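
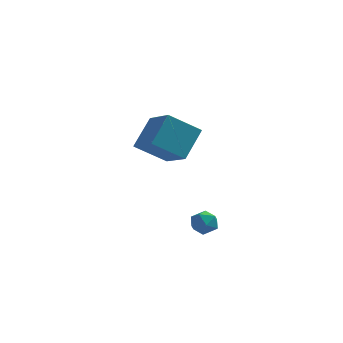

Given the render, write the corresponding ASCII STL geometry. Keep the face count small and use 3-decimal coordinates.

solid 
facet normal -0.508 0.281 0.814
outer loop
vertex 0.158 -3.42 0.756
vertex 0.558 -3.845 1.152
vertex 0.753 -3.177 1.043
endloop
endfacet
facet normal -0.490 0.806 0.333
outer loop
vertex 0.158 -3.42 0.756
vertex 0.753 -3.177 1.043
vertex 0.586 -3.005 0.381
endloop
endfacet
facet normal -0.782 0.561 -0.272
outer loop
vertex 0.158 -3.42 0.756
vertex 0.586 -3.005 0.381
vertex 0.287 -3.568 0.079
endloop
endfacet
facet normal -0.980 -0.115 -0.162
outer loop
vertex 0.158 -3.42 0.756
vertex 0.287 -3.568 0.079
vertex 0.269 -4.086 0.556
endloop
endfacet
facet normal -0.811 -0.288 0.510
outer loop
vertex 0.158 -3.42 0.756
vertex 0.269 -4.086 0.556
vertex 0.558 -3.845 1.152
endloop
endfacet
facet normal 0.195 0.960 0.200
outer loop
vertex 0.586 -3.005 0.381
vertex 0.753 -3.177 1.043
vertex 1.251 -3.174 0.544
endloop
endfacet
facet normal 0.165 0.112 0.980
outer loop
vertex 0.753 -3.177 1.043
vertex 0.558 -3.845 1.152
vertex 1.233 -3.692 1.021
endloop
endfacet
facet normal -0.325 -0.811 0.486
outer loop
vertex 0.558 -3.845 1.152
vertex 0.269 -4.086 0.556
vertex 0.934 -4.255 0.719
endloop
endfacet
facet normal -0.598 -0.532 -0.600
outer loop
vertex 0.269 -4.086 0.556
vertex 0.287 -3.568 0.079
vertex 0.767 -4.083 0.057
endloop
endfacet
facet normal -0.279 0.565 -0.777
outer loop
vertex 0.287 -3.568 0.079
vertex 0.586 -3.005 0.381
vertex 0.962 -3.415 -0.052
endloop
endfacet
facet normal 0.980 0.115 0.162
outer loop
vertex 1.362 -3.84 0.344
vertex 1.251 -3.174 0.544
vertex 1.233 -3.692 1.021
endloop
endfacet
facet normal 0.782 -0.561 0.272
outer loop
vertex 1.362 -3.84 0.344
vertex 1.233 -3.692 1.021
vertex 0.934 -4.255 0.719
endloop
endfacet
facet normal 0.490 -0.806 -0.333
outer loop
vertex 1.362 -3.84 0.344
vertex 0.934 -4.255 0.719
vertex 0.767 -4.083 0.057
endloop
endfacet
facet normal 0.508 -0.281 -0.814
outer loop
vertex 1.362 -3.84 0.344
vertex 0.767 -4.083 0.057
vertex 0.962 -3.415 -0.052
endloop
endfacet
facet normal 0.811 0.288 -0.510
outer loop
vertex 1.362 -3.84 0.344
vertex 0.962 -3.415 -0.052
vertex 1.251 -3.174 0.544
endloop
endfacet
facet normal 0.598 0.532 0.600
outer loop
vertex 1.233 -3.692 1.021
vertex 1.251 -3.174 0.544
vertex 0.753 -3.177 1.043
endloop
endfacet
facet normal 0.279 -0.565 0.777
outer loop
vertex 0.934 -4.255 0.719
vertex 1.233 -3.692 1.021
vertex 0.558 -3.845 1.152
endloop
endfacet
facet normal -0.195 -0.960 -0.200
outer loop
vertex 0.767 -4.083 0.057
vertex 0.934 -4.255 0.719
vertex 0.269 -4.086 0.556
endloop
endfacet
facet normal -0.165 -0.112 -0.980
outer loop
vertex 0.962 -3.415 -0.052
vertex 0.767 -4.083 0.057
vertex 0.287 -3.568 0.079
endloop
endfacet
facet normal 0.325 0.811 -0.486
outer loop
vertex 1.251 -3.174 0.544
vertex 0.962 -3.415 -0.052
vertex 0.586 -3.005 0.381
endloop
endfacet
facet normal -0.794 -0.220 0.567
outer loop
vertex -1.508 1.312 4.721
vertex -2.565 2.772 3.808
vertex -2.092 0.08 3.427
endloop
endfacet
facet normal 0.523 -0.723 0.452
outer loop
vertex -0.615 0.488 2.372
vertex -1.508 1.312 4.721
vertex -2.092 0.08 3.427
endloop
endfacet
facet normal -0.794 -0.220 0.567
outer loop
vertex -2.092 0.08 3.427
vertex -2.565 2.772 3.808
vertex -3.148 1.539 2.514
endloop
endfacet
facet normal -0.311 -0.656 -0.688
outer loop
vertex -3.148 1.539 2.514
vertex -0.615 0.488 2.372
vertex -2.092 0.08 3.427
endloop
endfacet
facet normal 0.311 0.655 0.688
outer loop
vertex -1.508 1.312 4.721
vertex -1.088 3.18 2.753
vertex -2.565 2.772 3.808
endloop
endfacet
facet normal 0.523 -0.722 0.452
outer loop
vertex -0.032 1.721 3.666
vertex -1.508 1.312 4.721
vertex -0.615 0.488 2.372
endloop
endfacet
facet normal 0.310 0.655 0.688
outer loop
vertex -0.032 1.721 3.666
vertex -1.088 3.18 2.753
vertex -1.508 1.312 4.721
endloop
endfacet
facet normal -0.523 0.722 -0.453
outer loop
vertex -2.565 2.772 3.808
vertex -1.088 3.18 2.753
vertex -3.148 1.539 2.514
endloop
endfacet
facet normal -0.311 -0.655 -0.689
outer loop
vertex -1.672 1.948 1.459
vertex -0.615 0.488 2.372
vertex -3.148 1.539 2.514
endloop
endfacet
facet normal -0.523 0.723 -0.452
outer loop
vertex -3.148 1.539 2.514
vertex -1.088 3.18 2.753
vertex -1.672 1.948 1.459
endloop
endfacet
facet normal 0.794 0.220 -0.567
outer loop
vertex -1.672 1.948 1.459
vertex -0.032 1.721 3.666
vertex -0.615 0.488 2.372
endloop
endfacet
facet normal 0.794 0.220 -0.567
outer loop
vertex -1.088 3.18 2.753
vertex -0.032 1.721 3.666
vertex -1.672 1.948 1.459
endloop
endfacet

endsolid


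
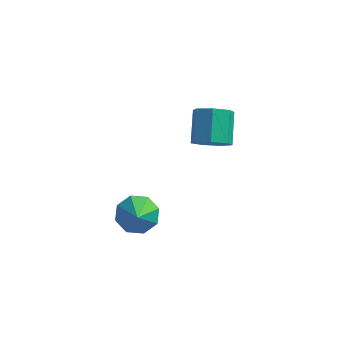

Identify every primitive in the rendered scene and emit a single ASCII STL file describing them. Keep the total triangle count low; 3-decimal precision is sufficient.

solid 
facet normal -0.223 0.683 -0.696
outer loop
vertex -0.385 -2.166 -3.767
vertex -1.319 -2.686 -3.978
vertex -1.017 -1.892 -3.296
endloop
endfacet
facet normal 0.650 0.302 0.697
outer loop
vertex -0.385 -2.166 -3.767
vertex -1.017 -1.892 -3.296
vertex -0.841 -4.154 -2.482
endloop
endfacet
facet normal -0.222 0.683 -0.696
outer loop
vertex -1.017 -1.892 -3.296
vertex -1.319 -2.686 -3.978
vertex -1.826 -2.083 -3.225
endloop
endfacet
facet normal 0.003 0.339 0.941
outer loop
vertex -1.017 -1.892 -3.296
vertex -1.826 -2.083 -3.225
vertex -0.841 -4.154 -2.482
endloop
endfacet
facet normal -0.222 0.683 -0.696
outer loop
vertex -1.826 -2.083 -3.225
vertex -1.319 -2.686 -3.978
vertex -2.338 -2.627 -3.595
endloop
endfacet
facet normal -0.591 0.008 0.806
outer loop
vertex -1.826 -2.083 -3.225
vertex -2.338 -2.627 -3.595
vertex -0.841 -4.154 -2.482
endloop
endfacet
facet normal -0.222 0.682 -0.696
outer loop
vertex -2.338 -2.627 -3.595
vertex -1.319 -2.686 -3.978
vertex -2.254 -3.206 -4.189
endloop
endfacet
facet normal -0.784 -0.496 0.373
outer loop
vertex -2.338 -2.627 -3.595
vertex -2.254 -3.206 -4.189
vertex -0.841 -4.154 -2.482
endloop
endfacet
facet normal -0.222 0.682 -0.697
outer loop
vertex -2.254 -3.206 -4.189
vertex -1.319 -2.686 -3.978
vertex -1.622 -3.481 -4.66
endloop
endfacet
facet normal -0.462 -0.880 -0.106
outer loop
vertex -2.254 -3.206 -4.189
vertex -1.622 -3.481 -4.66
vertex -0.841 -4.154 -2.482
endloop
endfacet
facet normal -0.223 0.682 -0.696
outer loop
vertex -1.622 -3.481 -4.66
vertex -1.319 -2.686 -3.978
vertex -0.813 -3.29 -4.732
endloop
endfacet
facet normal 0.186 -0.918 -0.350
outer loop
vertex -1.622 -3.481 -4.66
vertex -0.813 -3.29 -4.732
vertex -0.841 -4.154 -2.482
endloop
endfacet
facet normal -0.223 0.682 -0.696
outer loop
vertex -0.813 -3.29 -4.732
vertex -1.319 -2.686 -3.978
vertex -0.301 -2.745 -4.362
endloop
endfacet
facet normal 0.780 -0.587 -0.216
outer loop
vertex -0.813 -3.29 -4.732
vertex -0.301 -2.745 -4.362
vertex -0.841 -4.154 -2.482
endloop
endfacet
facet normal -0.223 0.683 -0.696
outer loop
vertex -0.301 -2.745 -4.362
vertex -1.319 -2.686 -3.978
vertex -0.385 -2.166 -3.767
endloop
endfacet
facet normal 0.973 -0.082 0.218
outer loop
vertex -0.301 -2.745 -4.362
vertex -0.385 -2.166 -3.767
vertex -0.841 -4.154 -2.482
endloop
endfacet
facet normal 0.160 -0.771 -0.616
outer loop
vertex 2.075 2.131 -2.264
vertex 1.112 1.784 -2.079
vertex 1.434 2.441 -2.818
endloop
endfacet
facet normal 0.685 0.536 -0.493
outer loop
vertex 2.075 2.131 -2.264
vertex 1.434 2.441 -2.818
vertex 1.77 3.604 -1.087
endloop
endfacet
facet normal 0.685 0.536 -0.493
outer loop
vertex 1.77 3.604 -1.087
vertex 1.434 2.441 -2.818
vertex 1.129 3.914 -1.641
endloop
endfacet
facet normal -0.160 0.771 0.616
outer loop
vertex 1.77 3.604 -1.087
vertex 1.129 3.914 -1.641
vertex 0.808 3.256 -0.901
endloop
endfacet
facet normal 0.159 -0.771 -0.616
outer loop
vertex 1.434 2.441 -2.818
vertex 1.112 1.784 -2.079
vertex 0.55 2.256 -2.815
endloop
endfacet
facet normal -0.129 0.603 -0.788
outer loop
vertex 1.434 2.441 -2.818
vertex 0.55 2.256 -2.815
vertex 1.129 3.914 -1.641
endloop
endfacet
facet normal -0.129 0.603 -0.788
outer loop
vertex 1.129 3.914 -1.641
vertex 0.55 2.256 -2.815
vertex 0.246 3.729 -1.638
endloop
endfacet
facet normal -0.159 0.771 0.616
outer loop
vertex 1.129 3.914 -1.641
vertex 0.246 3.729 -1.638
vertex 0.808 3.256 -0.901
endloop
endfacet
facet normal 0.160 -0.771 -0.617
outer loop
vertex 0.55 2.256 -2.815
vertex 1.112 1.784 -2.079
vertex 0.09 1.715 -2.258
endloop
endfacet
facet normal -0.845 0.216 -0.489
outer loop
vertex 0.55 2.256 -2.815
vertex 0.09 1.715 -2.258
vertex 0.246 3.729 -1.638
endloop
endfacet
facet normal -0.845 0.216 -0.489
outer loop
vertex 0.246 3.729 -1.638
vertex 0.09 1.715 -2.258
vertex -0.214 3.188 -1.081
endloop
endfacet
facet normal -0.160 0.771 0.617
outer loop
vertex 0.246 3.729 -1.638
vertex -0.214 3.188 -1.081
vertex 0.808 3.256 -0.901
endloop
endfacet
facet normal 0.160 -0.771 -0.616
outer loop
vertex 0.09 1.715 -2.258
vertex 1.112 1.784 -2.079
vertex 0.4 1.226 -1.566
endloop
endfacet
facet normal -0.926 -0.334 0.179
outer loop
vertex 0.09 1.715 -2.258
vertex 0.4 1.226 -1.566
vertex -0.214 3.188 -1.081
endloop
endfacet
facet normal -0.926 -0.334 0.177
outer loop
vertex -0.214 3.188 -1.081
vertex 0.4 1.226 -1.566
vertex 0.095 2.699 -0.388
endloop
endfacet
facet normal -0.160 0.772 0.616
outer loop
vertex -0.214 3.188 -1.081
vertex 0.095 2.699 -0.388
vertex 0.808 3.256 -0.901
endloop
endfacet
facet normal 0.160 -0.771 -0.616
outer loop
vertex 0.4 1.226 -1.566
vertex 1.112 1.784 -2.079
vertex 1.246 1.157 -1.26
endloop
endfacet
facet normal -0.309 -0.632 0.711
outer loop
vertex 0.4 1.226 -1.566
vertex 1.246 1.157 -1.26
vertex 0.095 2.699 -0.388
endloop
endfacet
facet normal -0.309 -0.632 0.711
outer loop
vertex 0.095 2.699 -0.388
vertex 1.246 1.157 -1.26
vertex 0.941 2.63 -0.082
endloop
endfacet
facet normal -0.160 0.772 0.616
outer loop
vertex 0.095 2.699 -0.388
vertex 0.941 2.63 -0.082
vertex 0.808 3.256 -0.901
endloop
endfacet
facet normal 0.160 -0.771 -0.616
outer loop
vertex 1.246 1.157 -1.26
vertex 1.112 1.784 -2.079
vertex 1.991 1.559 -1.57
endloop
endfacet
facet normal 0.540 -0.455 0.708
outer loop
vertex 1.246 1.157 -1.26
vertex 1.991 1.559 -1.57
vertex 0.941 2.63 -0.082
endloop
endfacet
facet normal 0.540 -0.454 0.708
outer loop
vertex 0.941 2.63 -0.082
vertex 1.991 1.559 -1.57
vertex 1.687 3.032 -0.393
endloop
endfacet
facet normal -0.159 0.772 0.616
outer loop
vertex 0.941 2.63 -0.082
vertex 1.687 3.032 -0.393
vertex 0.808 3.256 -0.901
endloop
endfacet
facet normal 0.159 -0.771 -0.616
outer loop
vertex 1.991 1.559 -1.57
vertex 1.112 1.784 -2.079
vertex 2.075 2.131 -2.264
endloop
endfacet
facet normal 0.983 0.065 0.173
outer loop
vertex 1.991 1.559 -1.57
vertex 2.075 2.131 -2.264
vertex 1.687 3.032 -0.393
endloop
endfacet
facet normal 0.983 0.066 0.172
outer loop
vertex 1.687 3.032 -0.393
vertex 2.075 2.131 -2.264
vertex 1.77 3.604 -1.087
endloop
endfacet
facet normal -0.160 0.771 0.616
outer loop
vertex 1.687 3.032 -0.393
vertex 1.77 3.604 -1.087
vertex 0.808 3.256 -0.901
endloop
endfacet

endsolid


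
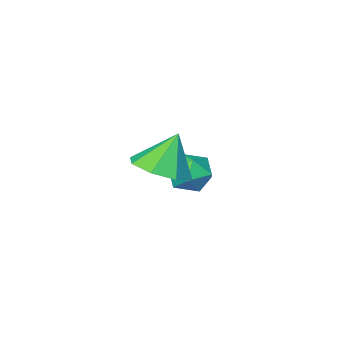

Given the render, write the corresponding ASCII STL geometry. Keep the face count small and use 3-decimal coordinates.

solid 
facet normal 0.419 0.017 -0.908
outer loop
vertex 1.847 0.319 1.34
vertex 0.906 0.412 0.907
vertex 1.626 1.078 1.252
endloop
endfacet
facet normal 0.492 0.240 0.837
outer loop
vertex 1.847 0.319 1.34
vertex 1.626 1.078 1.252
vertex 0.294 0.388 2.233
endloop
endfacet
facet normal 0.420 0.017 -0.908
outer loop
vertex 1.626 1.078 1.252
vertex 0.906 0.412 0.907
vertex 0.984 1.448 0.962
endloop
endfacet
facet normal 0.117 0.731 0.673
outer loop
vertex 1.626 1.078 1.252
vertex 0.984 1.448 0.962
vertex 0.294 0.388 2.233
endloop
endfacet
facet normal 0.419 0.017 -0.908
outer loop
vertex 0.984 1.448 0.962
vertex 0.906 0.412 0.907
vertex 0.295 1.211 0.64
endloop
endfacet
facet normal -0.461 0.788 0.407
outer loop
vertex 0.984 1.448 0.962
vertex 0.295 1.211 0.64
vertex 0.294 0.388 2.233
endloop
endfacet
facet normal 0.419 0.017 -0.908
outer loop
vertex 0.295 1.211 0.64
vertex 0.906 0.412 0.907
vertex -0.035 0.506 0.475
endloop
endfacet
facet normal -0.905 0.378 0.195
outer loop
vertex 0.295 1.211 0.64
vertex -0.035 0.506 0.475
vertex 0.294 0.388 2.233
endloop
endfacet
facet normal 0.418 0.016 -0.908
outer loop
vertex -0.035 0.506 0.475
vertex 0.906 0.412 0.907
vertex 0.185 -0.254 0.563
endloop
endfacet
facet normal -0.953 -0.257 0.161
outer loop
vertex -0.035 0.506 0.475
vertex 0.185 -0.254 0.563
vertex 0.294 0.388 2.233
endloop
endfacet
facet normal 0.418 0.017 -0.908
outer loop
vertex 0.185 -0.254 0.563
vertex 0.906 0.412 0.907
vertex 0.828 -0.623 0.852
endloop
endfacet
facet normal -0.576 -0.749 0.326
outer loop
vertex 0.185 -0.254 0.563
vertex 0.828 -0.623 0.852
vertex 0.294 0.388 2.233
endloop
endfacet
facet normal 0.419 0.017 -0.908
outer loop
vertex 0.828 -0.623 0.852
vertex 0.906 0.412 0.907
vertex 1.516 -0.386 1.174
endloop
endfacet
facet normal 0.001 -0.807 0.591
outer loop
vertex 0.828 -0.623 0.852
vertex 1.516 -0.386 1.174
vertex 0.294 0.388 2.233
endloop
endfacet
facet normal 0.419 0.017 -0.908
outer loop
vertex 1.516 -0.386 1.174
vertex 0.906 0.412 0.907
vertex 1.847 0.319 1.34
endloop
endfacet
facet normal 0.444 -0.398 0.803
outer loop
vertex 1.516 -0.386 1.174
vertex 1.847 0.319 1.34
vertex 0.294 0.388 2.233
endloop
endfacet
facet normal -0.488 0.497 0.718
outer loop
vertex -2.521 -2.321 -1.678
vertex -2.809 -3.077 -1.35
vertex -2.054 -2.739 -1.071
endloop
endfacet
facet normal 0.097 0.853 0.513
outer loop
vertex -2.521 -2.321 -1.678
vertex -2.054 -2.739 -1.071
vertex -1.654 -2.373 -1.755
endloop
endfacet
facet normal 0.042 0.982 -0.186
outer loop
vertex -2.521 -2.321 -1.678
vertex -1.654 -2.373 -1.755
vertex -2.161 -2.484 -2.456
endloop
endfacet
facet normal -0.575 0.706 -0.414
outer loop
vertex -2.521 -2.321 -1.678
vertex -2.161 -2.484 -2.456
vertex -2.875 -2.919 -2.206
endloop
endfacet
facet normal -0.902 0.406 0.145
outer loop
vertex -2.521 -2.321 -1.678
vertex -2.875 -2.919 -2.206
vertex -2.809 -3.077 -1.35
endloop
endfacet
facet normal 0.661 0.429 0.616
outer loop
vertex -1.654 -2.373 -1.755
vertex -2.054 -2.739 -1.071
vertex -1.405 -3.161 -1.474
endloop
endfacet
facet normal -0.284 -0.148 0.947
outer loop
vertex -2.054 -2.739 -1.071
vertex -2.809 -3.077 -1.35
vertex -2.119 -3.596 -1.224
endloop
endfacet
facet normal -0.955 -0.295 0.019
outer loop
vertex -2.809 -3.077 -1.35
vertex -2.875 -2.919 -2.206
vertex -2.626 -3.707 -1.925
endloop
endfacet
facet normal -0.426 0.190 -0.885
outer loop
vertex -2.875 -2.919 -2.206
vertex -2.161 -2.484 -2.456
vertex -2.226 -3.341 -2.609
endloop
endfacet
facet normal 0.573 0.637 -0.515
outer loop
vertex -2.161 -2.484 -2.456
vertex -1.654 -2.373 -1.755
vertex -1.471 -3.003 -2.33
endloop
endfacet
facet normal 0.575 -0.706 0.414
outer loop
vertex -1.759 -3.759 -2.002
vertex -1.405 -3.161 -1.474
vertex -2.119 -3.596 -1.224
endloop
endfacet
facet normal -0.042 -0.982 0.186
outer loop
vertex -1.759 -3.759 -2.002
vertex -2.119 -3.596 -1.224
vertex -2.626 -3.707 -1.925
endloop
endfacet
facet normal -0.097 -0.853 -0.513
outer loop
vertex -1.759 -3.759 -2.002
vertex -2.626 -3.707 -1.925
vertex -2.226 -3.341 -2.609
endloop
endfacet
facet normal 0.488 -0.497 -0.718
outer loop
vertex -1.759 -3.759 -2.002
vertex -2.226 -3.341 -2.609
vertex -1.471 -3.003 -2.33
endloop
endfacet
facet normal 0.902 -0.406 -0.145
outer loop
vertex -1.759 -3.759 -2.002
vertex -1.471 -3.003 -2.33
vertex -1.405 -3.161 -1.474
endloop
endfacet
facet normal 0.426 -0.190 0.885
outer loop
vertex -2.119 -3.596 -1.224
vertex -1.405 -3.161 -1.474
vertex -2.054 -2.739 -1.071
endloop
endfacet
facet normal -0.573 -0.637 0.515
outer loop
vertex -2.626 -3.707 -1.925
vertex -2.119 -3.596 -1.224
vertex -2.809 -3.077 -1.35
endloop
endfacet
facet normal -0.661 -0.429 -0.616
outer loop
vertex -2.226 -3.341 -2.609
vertex -2.626 -3.707 -1.925
vertex -2.875 -2.919 -2.206
endloop
endfacet
facet normal 0.284 0.148 -0.947
outer loop
vertex -1.471 -3.003 -2.33
vertex -2.226 -3.341 -2.609
vertex -2.161 -2.484 -2.456
endloop
endfacet
facet normal 0.955 0.295 -0.019
outer loop
vertex -1.405 -3.161 -1.474
vertex -1.471 -3.003 -2.33
vertex -1.654 -2.373 -1.755
endloop
endfacet

endsolid


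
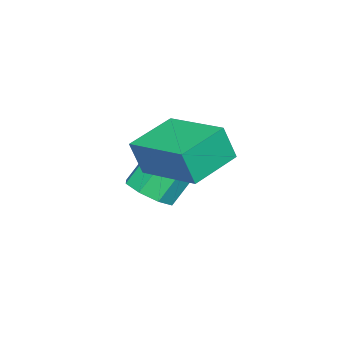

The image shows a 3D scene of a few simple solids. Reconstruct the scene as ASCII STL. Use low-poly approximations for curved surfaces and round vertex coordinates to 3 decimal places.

solid 
facet normal 0.491 -0.331 -0.806
outer loop
vertex -0.761 -2.076 -0.574
vertex -1.175 -1.604 -1.02
vertex -0.51 -1.547 -0.638
endloop
endfacet
facet normal 0.760 -0.290 0.582
outer loop
vertex -0.761 -2.076 -0.574
vertex -0.51 -1.547 -0.638
vertex -1.37 -1.667 0.425
endloop
endfacet
facet normal 0.760 -0.291 0.582
outer loop
vertex -1.37 -1.667 0.425
vertex -0.51 -1.547 -0.638
vertex -1.119 -1.138 0.362
endloop
endfacet
facet normal -0.491 0.329 0.806
outer loop
vertex -1.37 -1.667 0.425
vertex -1.119 -1.138 0.362
vertex -1.785 -1.196 -0.02
endloop
endfacet
facet normal 0.491 -0.330 -0.806
outer loop
vertex -0.51 -1.547 -0.638
vertex -1.175 -1.604 -1.02
vertex -0.648 -1.051 -0.925
endloop
endfacet
facet normal 0.839 0.428 0.336
outer loop
vertex -0.51 -1.547 -0.638
vertex -0.648 -1.051 -0.925
vertex -1.119 -1.138 0.362
endloop
endfacet
facet normal 0.839 0.429 0.336
outer loop
vertex -1.119 -1.138 0.362
vertex -0.648 -1.051 -0.925
vertex -1.257 -0.643 0.075
endloop
endfacet
facet normal -0.491 0.330 0.806
outer loop
vertex -1.119 -1.138 0.362
vertex -1.257 -0.643 0.075
vertex -1.785 -1.196 -0.02
endloop
endfacet
facet normal 0.491 -0.330 -0.806
outer loop
vertex -0.648 -1.051 -0.925
vertex -1.175 -1.604 -1.02
vertex -1.096 -0.88 -1.268
endloop
endfacet
facet normal 0.425 0.899 -0.108
outer loop
vertex -0.648 -1.051 -0.925
vertex -1.096 -0.88 -1.268
vertex -1.257 -0.643 0.075
endloop
endfacet
facet normal 0.427 0.898 -0.107
outer loop
vertex -1.257 -0.643 0.075
vertex -1.096 -0.88 -1.268
vertex -1.705 -0.471 -0.268
endloop
endfacet
facet normal -0.491 0.330 0.806
outer loop
vertex -1.257 -0.643 0.075
vertex -1.705 -0.471 -0.268
vertex -1.785 -1.196 -0.02
endloop
endfacet
facet normal 0.491 -0.330 -0.807
outer loop
vertex -1.096 -0.88 -1.268
vertex -1.175 -1.604 -1.02
vertex -1.59 -1.133 -1.465
endloop
endfacet
facet normal -0.236 0.841 -0.488
outer loop
vertex -1.096 -0.88 -1.268
vertex -1.59 -1.133 -1.465
vertex -1.705 -0.471 -0.268
endloop
endfacet
facet normal -0.235 0.841 -0.488
outer loop
vertex -1.705 -0.471 -0.268
vertex -1.59 -1.133 -1.465
vertex -2.199 -0.724 -0.466
endloop
endfacet
facet normal -0.492 0.330 0.806
outer loop
vertex -1.705 -0.471 -0.268
vertex -2.199 -0.724 -0.466
vertex -1.785 -1.196 -0.02
endloop
endfacet
facet normal 0.491 -0.329 -0.806
outer loop
vertex -1.59 -1.133 -1.465
vertex -1.175 -1.604 -1.02
vertex -1.841 -1.662 -1.402
endloop
endfacet
facet normal -0.759 0.291 -0.582
outer loop
vertex -1.59 -1.133 -1.465
vertex -1.841 -1.662 -1.402
vertex -2.199 -0.724 -0.466
endloop
endfacet
facet normal -0.760 0.290 -0.582
outer loop
vertex -2.199 -0.724 -0.466
vertex -1.841 -1.662 -1.402
vertex -2.45 -1.253 -0.402
endloop
endfacet
facet normal -0.491 0.331 0.806
outer loop
vertex -2.199 -0.724 -0.466
vertex -2.45 -1.253 -0.402
vertex -1.785 -1.196 -0.02
endloop
endfacet
facet normal 0.491 -0.330 -0.806
outer loop
vertex -1.841 -1.662 -1.402
vertex -1.175 -1.604 -1.02
vertex -1.703 -2.157 -1.115
endloop
endfacet
facet normal -0.839 -0.428 -0.336
outer loop
vertex -1.841 -1.662 -1.402
vertex -1.703 -2.157 -1.115
vertex -2.45 -1.253 -0.402
endloop
endfacet
facet normal -0.839 -0.428 -0.336
outer loop
vertex -2.45 -1.253 -0.402
vertex -1.703 -2.157 -1.115
vertex -2.312 -1.749 -0.115
endloop
endfacet
facet normal -0.491 0.330 0.806
outer loop
vertex -2.45 -1.253 -0.402
vertex -2.312 -1.749 -0.115
vertex -1.785 -1.196 -0.02
endloop
endfacet
facet normal 0.491 -0.330 -0.806
outer loop
vertex -1.703 -2.157 -1.115
vertex -1.175 -1.604 -1.02
vertex -1.255 -2.329 -0.772
endloop
endfacet
facet normal -0.427 -0.898 0.107
outer loop
vertex -1.703 -2.157 -1.115
vertex -1.255 -2.329 -0.772
vertex -2.312 -1.749 -0.115
endloop
endfacet
facet normal -0.426 -0.898 0.108
outer loop
vertex -2.312 -1.749 -0.115
vertex -1.255 -2.329 -0.772
vertex -1.864 -1.92 0.228
endloop
endfacet
facet normal -0.491 0.330 0.806
outer loop
vertex -2.312 -1.749 -0.115
vertex -1.864 -1.92 0.228
vertex -1.785 -1.196 -0.02
endloop
endfacet
facet normal 0.492 -0.330 -0.806
outer loop
vertex -1.255 -2.329 -0.772
vertex -1.175 -1.604 -1.02
vertex -0.761 -2.076 -0.574
endloop
endfacet
facet normal 0.235 -0.841 0.487
outer loop
vertex -1.255 -2.329 -0.772
vertex -0.761 -2.076 -0.574
vertex -1.864 -1.92 0.228
endloop
endfacet
facet normal 0.236 -0.840 0.488
outer loop
vertex -1.864 -1.92 0.228
vertex -0.761 -2.076 -0.574
vertex -1.37 -1.667 0.425
endloop
endfacet
facet normal -0.491 0.330 0.807
outer loop
vertex -1.864 -1.92 0.228
vertex -1.37 -1.667 0.425
vertex -1.785 -1.196 -0.02
endloop
endfacet
facet normal -0.934 0.283 0.218
outer loop
vertex -0.484 -0.605 2.399
vertex 0.154 1.178 2.82
vertex -0.634 -0.309 1.372
endloop
endfacet
facet normal -0.328 -0.919 -0.217
outer loop
vertex 0.786 -0.738 1.04
vertex -0.484 -0.605 2.399
vertex -0.634 -0.309 1.372
endloop
endfacet
facet normal -0.934 0.283 0.218
outer loop
vertex -0.634 -0.309 1.372
vertex 0.154 1.178 2.82
vertex 0.004 1.475 1.792
endloop
endfacet
facet normal -0.140 0.274 -0.952
outer loop
vertex 0.004 1.475 1.792
vertex 0.786 -0.738 1.04
vertex -0.634 -0.309 1.372
endloop
endfacet
facet normal 0.139 -0.275 0.951
outer loop
vertex -0.484 -0.605 2.399
vertex 1.574 0.749 2.488
vertex 0.154 1.178 2.82
endloop
endfacet
facet normal -0.329 -0.919 -0.217
outer loop
vertex 0.936 -1.035 2.068
vertex -0.484 -0.605 2.399
vertex 0.786 -0.738 1.04
endloop
endfacet
facet normal 0.139 -0.274 0.952
outer loop
vertex 0.936 -1.035 2.068
vertex 1.574 0.749 2.488
vertex -0.484 -0.605 2.399
endloop
endfacet
facet normal 0.329 0.919 0.218
outer loop
vertex 0.154 1.178 2.82
vertex 1.574 0.749 2.488
vertex 0.004 1.475 1.792
endloop
endfacet
facet normal -0.139 0.274 -0.952
outer loop
vertex 1.424 1.045 1.461
vertex 0.786 -0.738 1.04
vertex 0.004 1.475 1.792
endloop
endfacet
facet normal 0.329 0.919 0.217
outer loop
vertex 0.004 1.475 1.792
vertex 1.574 0.749 2.488
vertex 1.424 1.045 1.461
endloop
endfacet
facet normal 0.934 -0.283 -0.218
outer loop
vertex 1.424 1.045 1.461
vertex 0.936 -1.035 2.068
vertex 0.786 -0.738 1.04
endloop
endfacet
facet normal 0.934 -0.283 -0.218
outer loop
vertex 1.574 0.749 2.488
vertex 0.936 -1.035 2.068
vertex 1.424 1.045 1.461
endloop
endfacet

endsolid


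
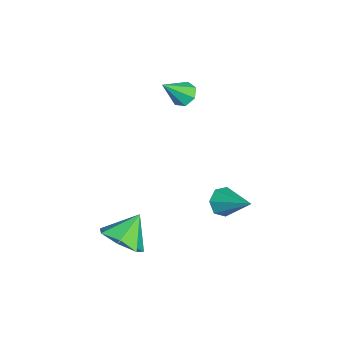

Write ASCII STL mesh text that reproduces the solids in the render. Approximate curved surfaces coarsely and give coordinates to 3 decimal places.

solid 
facet normal -0.599 -0.608 -0.521
outer loop
vertex 1.159 2.883 -2.877
vertex 0.747 2.789 -2.294
vertex 0.689 3.289 -2.81
endloop
endfacet
facet normal 0.462 0.637 -0.617
outer loop
vertex 1.159 2.883 -2.877
vertex 0.689 3.289 -2.81
vertex 1.813 3.871 -1.366
endloop
endfacet
facet normal -0.599 -0.607 -0.521
outer loop
vertex 0.689 3.289 -2.81
vertex 0.747 2.789 -2.294
vertex 0.262 3.319 -2.354
endloop
endfacet
facet normal -0.187 0.953 -0.238
outer loop
vertex 0.689 3.289 -2.81
vertex 0.262 3.319 -2.354
vertex 1.813 3.871 -1.366
endloop
endfacet
facet normal -0.599 -0.607 -0.521
outer loop
vertex 0.262 3.319 -2.354
vertex 0.747 2.789 -2.294
vertex 0.201 2.95 -1.854
endloop
endfacet
facet normal -0.542 0.707 0.455
outer loop
vertex 0.262 3.319 -2.354
vertex 0.201 2.95 -1.854
vertex 1.813 3.871 -1.366
endloop
endfacet
facet normal -0.599 -0.607 -0.522
outer loop
vertex 0.201 2.95 -1.854
vertex 0.747 2.789 -2.294
vertex 0.55 2.46 -1.685
endloop
endfacet
facet normal -0.333 0.086 0.939
outer loop
vertex 0.201 2.95 -1.854
vertex 0.55 2.46 -1.685
vertex 1.813 3.871 -1.366
endloop
endfacet
facet normal -0.599 -0.607 -0.522
outer loop
vertex 0.55 2.46 -1.685
vertex 0.747 2.789 -2.294
vertex 1.048 2.218 -1.975
endloop
endfacet
facet normal 0.280 -0.443 0.851
outer loop
vertex 0.55 2.46 -1.685
vertex 1.048 2.218 -1.975
vertex 1.813 3.871 -1.366
endloop
endfacet
facet normal -0.599 -0.607 -0.522
outer loop
vertex 1.048 2.218 -1.975
vertex 0.747 2.789 -2.294
vertex 1.319 2.407 -2.506
endloop
endfacet
facet normal 0.838 -0.482 0.256
outer loop
vertex 1.048 2.218 -1.975
vertex 1.319 2.407 -2.506
vertex 1.813 3.871 -1.366
endloop
endfacet
facet normal -0.599 -0.608 -0.521
outer loop
vertex 1.319 2.407 -2.506
vertex 0.747 2.789 -2.294
vertex 1.159 2.883 -2.877
endloop
endfacet
facet normal 0.918 -0.001 -0.397
outer loop
vertex 1.319 2.407 -2.506
vertex 1.159 2.883 -2.877
vertex 1.813 3.871 -1.366
endloop
endfacet
facet normal -0.369 0.580 -0.727
outer loop
vertex -1.381 0.836 2.104
vertex -1.666 1.195 2.535
vertex -1.088 1.258 2.292
endloop
endfacet
facet normal 0.841 -0.451 -0.299
outer loop
vertex -1.381 0.836 2.104
vertex -1.088 1.258 2.292
vertex -1.114 0.325 3.625
endloop
endfacet
facet normal -0.368 0.581 -0.726
outer loop
vertex -1.088 1.258 2.292
vertex -1.666 1.195 2.535
vertex -1.231 1.632 2.664
endloop
endfacet
facet normal 0.965 0.206 0.163
outer loop
vertex -1.088 1.258 2.292
vertex -1.231 1.632 2.664
vertex -1.114 0.325 3.625
endloop
endfacet
facet normal -0.368 0.580 -0.727
outer loop
vertex -1.231 1.632 2.664
vertex -1.666 1.195 2.535
vertex -1.702 1.678 2.939
endloop
endfacet
facet normal 0.460 0.552 0.695
outer loop
vertex -1.231 1.632 2.664
vertex -1.702 1.678 2.939
vertex -1.114 0.325 3.625
endloop
endfacet
facet normal -0.369 0.580 -0.726
outer loop
vertex -1.702 1.678 2.939
vertex -1.666 1.195 2.535
vertex -2.145 1.36 2.91
endloop
endfacet
facet normal -0.294 0.328 0.898
outer loop
vertex -1.702 1.678 2.939
vertex -2.145 1.36 2.91
vertex -1.114 0.325 3.625
endloop
endfacet
facet normal -0.369 0.580 -0.726
outer loop
vertex -2.145 1.36 2.91
vertex -1.666 1.195 2.535
vertex -2.228 0.918 2.599
endloop
endfacet
facet normal -0.728 -0.298 0.618
outer loop
vertex -2.145 1.36 2.91
vertex -2.228 0.918 2.599
vertex -1.114 0.325 3.625
endloop
endfacet
facet normal -0.369 0.580 -0.726
outer loop
vertex -2.228 0.918 2.599
vertex -1.666 1.195 2.535
vertex -1.888 0.685 2.24
endloop
endfacet
facet normal -0.516 -0.854 0.066
outer loop
vertex -2.228 0.918 2.599
vertex -1.888 0.685 2.24
vertex -1.114 0.325 3.625
endloop
endfacet
facet normal -0.368 0.580 -0.727
outer loop
vertex -1.888 0.685 2.24
vertex -1.666 1.195 2.535
vertex -1.381 0.836 2.104
endloop
endfacet
facet normal 0.183 -0.922 -0.342
outer loop
vertex -1.888 0.685 2.24
vertex -1.381 0.836 2.104
vertex -1.114 0.325 3.625
endloop
endfacet
facet normal 0.496 -0.509 -0.703
outer loop
vertex 4.419 -1.387 -1.304
vertex 3.615 -1.274 -1.953
vertex 4.437 -0.65 -1.825
endloop
endfacet
facet normal 0.454 0.507 0.733
outer loop
vertex 4.419 -1.387 -1.304
vertex 4.437 -0.65 -1.825
vertex 2.905 -0.546 -0.947
endloop
endfacet
facet normal 0.496 -0.510 -0.703
outer loop
vertex 4.437 -0.65 -1.825
vertex 3.615 -1.274 -1.953
vertex 3.835 -0.384 -2.443
endloop
endfacet
facet normal 0.193 0.955 0.223
outer loop
vertex 4.437 -0.65 -1.825
vertex 3.835 -0.384 -2.443
vertex 2.905 -0.546 -0.947
endloop
endfacet
facet normal 0.495 -0.510 -0.703
outer loop
vertex 3.835 -0.384 -2.443
vertex 3.615 -1.274 -1.953
vertex 3.067 -0.788 -2.691
endloop
endfacet
facet normal -0.418 0.894 -0.163
outer loop
vertex 3.835 -0.384 -2.443
vertex 3.067 -0.788 -2.691
vertex 2.905 -0.546 -0.947
endloop
endfacet
facet normal 0.496 -0.509 -0.703
outer loop
vertex 3.067 -0.788 -2.691
vertex 3.615 -1.274 -1.953
vertex 2.712 -1.558 -2.384
endloop
endfacet
facet normal -0.919 0.369 -0.137
outer loop
vertex 3.067 -0.788 -2.691
vertex 2.712 -1.558 -2.384
vertex 2.905 -0.546 -0.947
endloop
endfacet
facet normal 0.496 -0.509 -0.703
outer loop
vertex 2.712 -1.558 -2.384
vertex 3.615 -1.274 -1.953
vertex 3.036 -2.115 -1.752
endloop
endfacet
facet normal -0.933 -0.223 0.282
outer loop
vertex 2.712 -1.558 -2.384
vertex 3.036 -2.115 -1.752
vertex 2.905 -0.546 -0.947
endloop
endfacet
facet normal 0.496 -0.510 -0.703
outer loop
vertex 3.036 -2.115 -1.752
vertex 3.615 -1.274 -1.953
vertex 3.796 -2.039 -1.271
endloop
endfacet
facet normal -0.449 -0.437 0.779
outer loop
vertex 3.036 -2.115 -1.752
vertex 3.796 -2.039 -1.271
vertex 2.905 -0.546 -0.947
endloop
endfacet
facet normal 0.496 -0.510 -0.703
outer loop
vertex 3.796 -2.039 -1.271
vertex 3.615 -1.274 -1.953
vertex 4.419 -1.387 -1.304
endloop
endfacet
facet normal 0.169 -0.112 0.979
outer loop
vertex 3.796 -2.039 -1.271
vertex 4.419 -1.387 -1.304
vertex 2.905 -0.546 -0.947
endloop
endfacet

endsolid


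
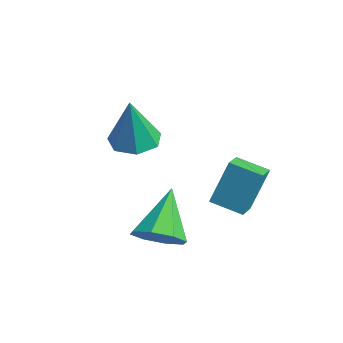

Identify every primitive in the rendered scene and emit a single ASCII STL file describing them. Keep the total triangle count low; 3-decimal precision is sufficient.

solid 
facet normal -0.163 0.151 -0.975
outer loop
vertex -0.317 0.167 -0.138
vertex -1.086 -0.315 -0.084
vertex -0.968 0.579 0.035
endloop
endfacet
facet normal 0.564 0.722 0.401
outer loop
vertex -0.317 0.167 -0.138
vertex -0.968 0.579 0.035
vertex -0.754 -0.625 1.904
endloop
endfacet
facet normal -0.163 0.151 -0.975
outer loop
vertex -0.968 0.579 0.035
vertex -1.086 -0.315 -0.084
vertex -1.708 0.318 0.118
endloop
endfacet
facet normal -0.224 0.808 0.546
outer loop
vertex -0.968 0.579 0.035
vertex -1.708 0.318 0.118
vertex -0.754 -0.625 1.904
endloop
endfacet
facet normal -0.163 0.151 -0.975
outer loop
vertex -1.708 0.318 0.118
vertex -1.086 -0.315 -0.084
vertex -1.98 -0.421 0.049
endloop
endfacet
facet normal -0.797 0.242 0.553
outer loop
vertex -1.708 0.318 0.118
vertex -1.98 -0.421 0.049
vertex -0.754 -0.625 1.904
endloop
endfacet
facet normal -0.163 0.152 -0.975
outer loop
vertex -1.98 -0.421 0.049
vertex -1.086 -0.315 -0.084
vertex -1.579 -1.079 -0.121
endloop
endfacet
facet normal -0.724 -0.549 0.418
outer loop
vertex -1.98 -0.421 0.049
vertex -1.579 -1.079 -0.121
vertex -0.754 -0.625 1.904
endloop
endfacet
facet normal -0.163 0.152 -0.975
outer loop
vertex -1.579 -1.079 -0.121
vertex -1.086 -0.315 -0.084
vertex -0.807 -1.163 -0.263
endloop
endfacet
facet normal -0.061 -0.968 0.242
outer loop
vertex -1.579 -1.079 -0.121
vertex -0.807 -1.163 -0.263
vertex -0.754 -0.625 1.904
endloop
endfacet
facet normal -0.164 0.152 -0.975
outer loop
vertex -0.807 -1.163 -0.263
vertex -1.086 -0.315 -0.084
vertex -0.245 -0.608 -0.271
endloop
endfacet
facet normal 0.695 -0.702 0.157
outer loop
vertex -0.807 -1.163 -0.263
vertex -0.245 -0.608 -0.271
vertex -0.754 -0.625 1.904
endloop
endfacet
facet normal -0.164 0.152 -0.975
outer loop
vertex -0.245 -0.608 -0.271
vertex -1.086 -0.315 -0.084
vertex -0.317 0.167 -0.138
endloop
endfacet
facet normal 0.972 0.051 0.228
outer loop
vertex -0.245 -0.608 -0.271
vertex -0.317 0.167 -0.138
vertex -0.754 -0.625 1.904
endloop
endfacet
facet normal -0.698 0.667 -0.261
outer loop
vertex 1.933 1.891 0.162
vertex 2.785 2.656 -0.162
vertex 1.909 1.224 -1.477
endloop
endfacet
facet normal -0.716 -0.643 0.272
outer loop
vertex 2.495 0.664 -1.258
vertex 1.933 1.891 0.162
vertex 1.909 1.224 -1.477
endloop
endfacet
facet normal -0.698 0.667 -0.261
outer loop
vertex 1.909 1.224 -1.477
vertex 2.785 2.656 -0.162
vertex 2.76 1.989 -1.801
endloop
endfacet
facet normal -0.014 -0.377 -0.926
outer loop
vertex 2.76 1.989 -1.801
vertex 2.495 0.664 -1.258
vertex 1.909 1.224 -1.477
endloop
endfacet
facet normal 0.014 0.377 0.926
outer loop
vertex 1.933 1.891 0.162
vertex 3.371 2.096 0.057
vertex 2.785 2.656 -0.162
endloop
endfacet
facet normal -0.715 -0.643 0.273
outer loop
vertex 2.52 1.331 0.381
vertex 1.933 1.891 0.162
vertex 2.495 0.664 -1.258
endloop
endfacet
facet normal 0.014 0.377 0.926
outer loop
vertex 2.52 1.331 0.381
vertex 3.371 2.096 0.057
vertex 1.933 1.891 0.162
endloop
endfacet
facet normal 0.716 0.643 -0.272
outer loop
vertex 2.785 2.656 -0.162
vertex 3.371 2.096 0.057
vertex 2.76 1.989 -1.801
endloop
endfacet
facet normal -0.014 -0.377 -0.926
outer loop
vertex 3.347 1.429 -1.582
vertex 2.495 0.664 -1.258
vertex 2.76 1.989 -1.801
endloop
endfacet
facet normal 0.715 0.643 -0.272
outer loop
vertex 2.76 1.989 -1.801
vertex 3.371 2.096 0.057
vertex 3.347 1.429 -1.582
endloop
endfacet
facet normal 0.698 -0.667 0.261
outer loop
vertex 3.347 1.429 -1.582
vertex 2.52 1.331 0.381
vertex 2.495 0.664 -1.258
endloop
endfacet
facet normal 0.698 -0.666 0.261
outer loop
vertex 3.371 2.096 0.057
vertex 2.52 1.331 0.381
vertex 3.347 1.429 -1.582
endloop
endfacet
facet normal 0.543 -0.483 -0.687
outer loop
vertex 3.42 -1.005 -1.858
vertex 2.641 -1.17 -2.357
vertex 3.282 -0.483 -2.334
endloop
endfacet
facet normal 0.538 0.641 0.547
outer loop
vertex 3.42 -1.005 -1.858
vertex 3.282 -0.483 -2.334
vertex 1.539 -0.19 -0.963
endloop
endfacet
facet normal 0.543 -0.483 -0.687
outer loop
vertex 3.282 -0.483 -2.334
vertex 2.641 -1.17 -2.357
vertex 2.769 -0.364 -2.823
endloop
endfacet
facet normal 0.193 0.981 0.036
outer loop
vertex 3.282 -0.483 -2.334
vertex 2.769 -0.364 -2.823
vertex 1.539 -0.19 -0.963
endloop
endfacet
facet normal 0.543 -0.483 -0.687
outer loop
vertex 2.769 -0.364 -2.823
vertex 2.641 -1.17 -2.357
vertex 2.18 -0.717 -3.04
endloop
endfacet
facet normal -0.389 0.857 -0.338
outer loop
vertex 2.769 -0.364 -2.823
vertex 2.18 -0.717 -3.04
vertex 1.539 -0.19 -0.963
endloop
endfacet
facet normal 0.543 -0.483 -0.687
outer loop
vertex 2.18 -0.717 -3.04
vertex 2.641 -1.17 -2.357
vertex 1.862 -1.335 -2.857
endloop
endfacet
facet normal -0.870 0.342 -0.355
outer loop
vertex 2.18 -0.717 -3.04
vertex 1.862 -1.335 -2.857
vertex 1.539 -0.19 -0.963
endloop
endfacet
facet normal 0.543 -0.483 -0.687
outer loop
vertex 1.862 -1.335 -2.857
vertex 2.641 -1.17 -2.357
vertex 2.0 -1.857 -2.381
endloop
endfacet
facet normal -0.965 -0.261 -0.007
outer loop
vertex 1.862 -1.335 -2.857
vertex 2.0 -1.857 -2.381
vertex 1.539 -0.19 -0.963
endloop
endfacet
facet normal 0.543 -0.483 -0.687
outer loop
vertex 2.0 -1.857 -2.381
vertex 2.641 -1.17 -2.357
vertex 2.513 -1.977 -1.891
endloop
endfacet
facet normal -0.621 -0.600 0.504
outer loop
vertex 2.0 -1.857 -2.381
vertex 2.513 -1.977 -1.891
vertex 1.539 -0.19 -0.963
endloop
endfacet
facet normal 0.542 -0.483 -0.688
outer loop
vertex 2.513 -1.977 -1.891
vertex 2.641 -1.17 -2.357
vertex 3.102 -1.624 -1.675
endloop
endfacet
facet normal -0.037 -0.476 0.879
outer loop
vertex 2.513 -1.977 -1.891
vertex 3.102 -1.624 -1.675
vertex 1.539 -0.19 -0.963
endloop
endfacet
facet normal 0.543 -0.482 -0.688
outer loop
vertex 3.102 -1.624 -1.675
vertex 2.641 -1.17 -2.357
vertex 3.42 -1.005 -1.858
endloop
endfacet
facet normal 0.443 0.038 0.896
outer loop
vertex 3.102 -1.624 -1.675
vertex 3.42 -1.005 -1.858
vertex 1.539 -0.19 -0.963
endloop
endfacet

endsolid


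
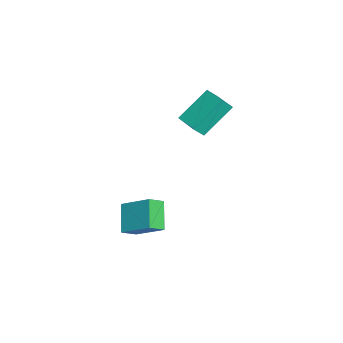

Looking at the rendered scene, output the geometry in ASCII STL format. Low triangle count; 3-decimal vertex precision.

solid 
facet normal -0.396 0.561 -0.727
outer loop
vertex -4.74 0.698 4.043
vertex -3.584 1.505 4.035
vertex -3.853 -0.589 2.567
endloop
endfacet
facet normal -0.820 -0.572 0.006
outer loop
vertex -3.516 -1.065 3.185
vertex -4.74 0.698 4.043
vertex -3.853 -0.589 2.567
endloop
endfacet
facet normal -0.396 0.561 -0.727
outer loop
vertex -3.853 -0.589 2.567
vertex -3.584 1.505 4.035
vertex -2.697 0.218 2.559
endloop
endfacet
facet normal 0.413 -0.599 -0.686
outer loop
vertex -2.697 0.218 2.559
vertex -3.516 -1.065 3.185
vertex -3.853 -0.589 2.567
endloop
endfacet
facet normal -0.413 0.599 0.686
outer loop
vertex -4.74 0.698 4.043
vertex -3.247 1.029 4.653
vertex -3.584 1.505 4.035
endloop
endfacet
facet normal -0.820 -0.572 0.006
outer loop
vertex -4.403 0.222 4.661
vertex -4.74 0.698 4.043
vertex -3.516 -1.065 3.185
endloop
endfacet
facet normal -0.413 0.599 0.686
outer loop
vertex -4.403 0.222 4.661
vertex -3.247 1.029 4.653
vertex -4.74 0.698 4.043
endloop
endfacet
facet normal 0.820 0.572 -0.006
outer loop
vertex -3.584 1.505 4.035
vertex -3.247 1.029 4.653
vertex -2.697 0.218 2.559
endloop
endfacet
facet normal 0.413 -0.599 -0.686
outer loop
vertex -2.36 -0.258 3.177
vertex -3.516 -1.065 3.185
vertex -2.697 0.218 2.559
endloop
endfacet
facet normal 0.820 0.572 -0.006
outer loop
vertex -2.697 0.218 2.559
vertex -3.247 1.029 4.653
vertex -2.36 -0.258 3.177
endloop
endfacet
facet normal 0.396 -0.561 0.727
outer loop
vertex -2.36 -0.258 3.177
vertex -4.403 0.222 4.661
vertex -3.516 -1.065 3.185
endloop
endfacet
facet normal 0.396 -0.561 0.727
outer loop
vertex -3.247 1.029 4.653
vertex -4.403 0.222 4.661
vertex -2.36 -0.258 3.177
endloop
endfacet
facet normal -0.721 -0.081 0.688
outer loop
vertex -1.37 -3.598 -1.621
vertex -0.566 -2.177 -0.611
vertex -1.899 -2.958 -2.101
endloop
endfacet
facet normal -0.418 -0.740 -0.526
outer loop
vertex -0.694 -2.823 -3.249
vertex -1.37 -3.598 -1.621
vertex -1.899 -2.958 -2.101
endloop
endfacet
facet normal -0.721 -0.081 0.688
outer loop
vertex -1.899 -2.958 -2.101
vertex -0.566 -2.177 -0.611
vertex -1.096 -1.536 -1.091
endloop
endfacet
facet normal -0.552 0.667 -0.501
outer loop
vertex -1.096 -1.536 -1.091
vertex -0.694 -2.823 -3.249
vertex -1.899 -2.958 -2.101
endloop
endfacet
facet normal 0.551 -0.668 0.500
outer loop
vertex -1.37 -3.598 -1.621
vertex 0.639 -2.042 -1.759
vertex -0.566 -2.177 -0.611
endloop
endfacet
facet normal -0.419 -0.740 -0.526
outer loop
vertex -0.164 -3.464 -2.769
vertex -1.37 -3.598 -1.621
vertex -0.694 -2.823 -3.249
endloop
endfacet
facet normal 0.551 -0.667 0.501
outer loop
vertex -0.164 -3.464 -2.769
vertex 0.639 -2.042 -1.759
vertex -1.37 -3.598 -1.621
endloop
endfacet
facet normal 0.419 0.740 0.526
outer loop
vertex -0.566 -2.177 -0.611
vertex 0.639 -2.042 -1.759
vertex -1.096 -1.536 -1.091
endloop
endfacet
facet normal -0.551 0.668 -0.501
outer loop
vertex 0.11 -1.402 -2.239
vertex -0.694 -2.823 -3.249
vertex -1.096 -1.536 -1.091
endloop
endfacet
facet normal 0.418 0.740 0.526
outer loop
vertex -1.096 -1.536 -1.091
vertex 0.639 -2.042 -1.759
vertex 0.11 -1.402 -2.239
endloop
endfacet
facet normal 0.721 0.081 -0.688
outer loop
vertex 0.11 -1.402 -2.239
vertex -0.164 -3.464 -2.769
vertex -0.694 -2.823 -3.249
endloop
endfacet
facet normal 0.722 0.081 -0.688
outer loop
vertex 0.639 -2.042 -1.759
vertex -0.164 -3.464 -2.769
vertex 0.11 -1.402 -2.239
endloop
endfacet

endsolid


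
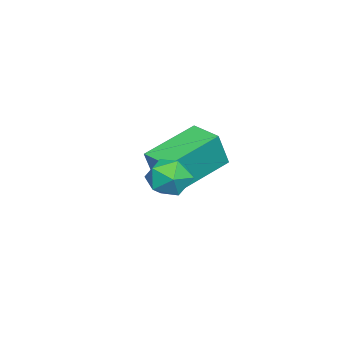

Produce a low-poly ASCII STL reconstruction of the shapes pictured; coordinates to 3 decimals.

solid 
facet normal -0.527 -0.848 0.046
outer loop
vertex 0.744 -0.816 -0.549
vertex -0.903 0.247 0.177
vertex 0.305 -0.613 -1.841
endloop
endfacet
facet normal 0.788 -0.509 -0.348
outer loop
vertex 0.943 0.413 -1.897
vertex 0.744 -0.816 -0.549
vertex 0.305 -0.613 -1.841
endloop
endfacet
facet normal -0.527 -0.849 0.046
outer loop
vertex 0.305 -0.613 -1.841
vertex -0.903 0.247 0.177
vertex -1.342 0.449 -1.116
endloop
endfacet
facet normal -0.318 0.147 -0.937
outer loop
vertex -1.342 0.449 -1.116
vertex 0.943 0.413 -1.897
vertex 0.305 -0.613 -1.841
endloop
endfacet
facet normal 0.318 -0.147 0.937
outer loop
vertex 0.744 -0.816 -0.549
vertex -0.265 1.273 0.121
vertex -0.903 0.247 0.177
endloop
endfacet
facet normal 0.788 -0.508 -0.347
outer loop
vertex 1.382 0.211 -0.604
vertex 0.744 -0.816 -0.549
vertex 0.943 0.413 -1.897
endloop
endfacet
facet normal 0.318 -0.147 0.937
outer loop
vertex 1.382 0.211 -0.604
vertex -0.265 1.273 0.121
vertex 0.744 -0.816 -0.549
endloop
endfacet
facet normal -0.788 0.509 0.347
outer loop
vertex -0.903 0.247 0.177
vertex -0.265 1.273 0.121
vertex -1.342 0.449 -1.116
endloop
endfacet
facet normal -0.318 0.147 -0.937
outer loop
vertex -0.704 1.476 -1.171
vertex 0.943 0.413 -1.897
vertex -1.342 0.449 -1.116
endloop
endfacet
facet normal -0.788 0.508 0.348
outer loop
vertex -1.342 0.449 -1.116
vertex -0.265 1.273 0.121
vertex -0.704 1.476 -1.171
endloop
endfacet
facet normal 0.527 0.848 -0.046
outer loop
vertex -0.704 1.476 -1.171
vertex 1.382 0.211 -0.604
vertex 0.943 0.413 -1.897
endloop
endfacet
facet normal 0.527 0.849 -0.046
outer loop
vertex -0.265 1.273 0.121
vertex 1.382 0.211 -0.604
vertex -0.704 1.476 -1.171
endloop
endfacet
facet normal 0.321 0.766 0.557
outer loop
vertex 3.058 1.644 -0.173
vertex 3.115 1.16 0.46
vertex 3.74 1.253 -0.028
endloop
endfacet
facet normal 0.513 0.849 -0.125
outer loop
vertex 3.058 1.644 -0.173
vertex 3.74 1.253 -0.028
vertex 3.463 1.31 -0.776
endloop
endfacet
facet normal -0.078 0.849 -0.523
outer loop
vertex 3.058 1.644 -0.173
vertex 3.463 1.31 -0.776
vertex 2.666 1.253 -0.749
endloop
endfacet
facet normal -0.637 0.766 -0.086
outer loop
vertex 3.058 1.644 -0.173
vertex 2.666 1.253 -0.749
vertex 2.451 1.16 0.015
endloop
endfacet
facet normal -0.390 0.714 0.581
outer loop
vertex 3.058 1.644 -0.173
vertex 2.451 1.16 0.015
vertex 3.115 1.16 0.46
endloop
endfacet
facet normal 0.906 0.283 -0.314
outer loop
vertex 3.463 1.31 -0.776
vertex 3.74 1.253 -0.028
vertex 3.769 0.62 -0.515
endloop
endfacet
facet normal 0.595 0.149 0.790
outer loop
vertex 3.74 1.253 -0.028
vertex 3.115 1.16 0.46
vertex 3.554 0.527 0.249
endloop
endfacet
facet normal -0.555 0.067 0.829
outer loop
vertex 3.115 1.16 0.46
vertex 2.451 1.16 0.015
vertex 2.757 0.47 0.276
endloop
endfacet
facet normal -0.956 0.149 -0.251
outer loop
vertex 2.451 1.16 0.015
vertex 2.666 1.253 -0.749
vertex 2.48 0.527 -0.472
endloop
endfacet
facet normal -0.053 0.283 -0.958
outer loop
vertex 2.666 1.253 -0.749
vertex 3.463 1.31 -0.776
vertex 3.105 0.62 -0.96
endloop
endfacet
facet normal 0.637 -0.766 0.086
outer loop
vertex 3.162 0.136 -0.327
vertex 3.769 0.62 -0.515
vertex 3.554 0.527 0.249
endloop
endfacet
facet normal 0.078 -0.849 0.523
outer loop
vertex 3.162 0.136 -0.327
vertex 3.554 0.527 0.249
vertex 2.757 0.47 0.276
endloop
endfacet
facet normal -0.513 -0.849 0.125
outer loop
vertex 3.162 0.136 -0.327
vertex 2.757 0.47 0.276
vertex 2.48 0.527 -0.472
endloop
endfacet
facet normal -0.321 -0.766 -0.557
outer loop
vertex 3.162 0.136 -0.327
vertex 2.48 0.527 -0.472
vertex 3.105 0.62 -0.96
endloop
endfacet
facet normal 0.390 -0.714 -0.581
outer loop
vertex 3.162 0.136 -0.327
vertex 3.105 0.62 -0.96
vertex 3.769 0.62 -0.515
endloop
endfacet
facet normal 0.956 -0.149 0.251
outer loop
vertex 3.554 0.527 0.249
vertex 3.769 0.62 -0.515
vertex 3.74 1.253 -0.028
endloop
endfacet
facet normal 0.053 -0.283 0.958
outer loop
vertex 2.757 0.47 0.276
vertex 3.554 0.527 0.249
vertex 3.115 1.16 0.46
endloop
endfacet
facet normal -0.906 -0.283 0.314
outer loop
vertex 2.48 0.527 -0.472
vertex 2.757 0.47 0.276
vertex 2.451 1.16 0.015
endloop
endfacet
facet normal -0.595 -0.149 -0.790
outer loop
vertex 3.105 0.62 -0.96
vertex 2.48 0.527 -0.472
vertex 2.666 1.253 -0.749
endloop
endfacet
facet normal 0.555 -0.067 -0.829
outer loop
vertex 3.769 0.62 -0.515
vertex 3.105 0.62 -0.96
vertex 3.463 1.31 -0.776
endloop
endfacet

endsolid


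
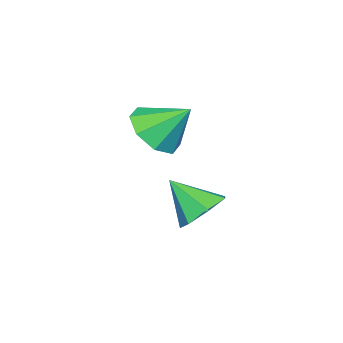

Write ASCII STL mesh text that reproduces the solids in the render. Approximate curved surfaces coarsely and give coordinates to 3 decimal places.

solid 
facet normal -0.117 0.721 -0.683
outer loop
vertex 4.198 -1.848 -4.427
vertex 3.345 -1.947 -4.385
vertex 3.847 -1.426 -3.921
endloop
endfacet
facet normal 0.827 0.014 0.562
outer loop
vertex 4.198 -1.848 -4.427
vertex 3.847 -1.426 -3.921
vertex 3.515 -2.993 -3.395
endloop
endfacet
facet normal -0.117 0.721 -0.683
outer loop
vertex 3.847 -1.426 -3.921
vertex 3.345 -1.947 -4.385
vertex 3.118 -1.397 -3.765
endloop
endfacet
facet normal 0.212 0.270 0.939
outer loop
vertex 3.847 -1.426 -3.921
vertex 3.118 -1.397 -3.765
vertex 3.515 -2.993 -3.395
endloop
endfacet
facet normal -0.118 0.721 -0.683
outer loop
vertex 3.118 -1.397 -3.765
vertex 3.345 -1.947 -4.385
vertex 2.56 -1.782 -4.075
endloop
endfacet
facet normal -0.520 0.068 0.851
outer loop
vertex 3.118 -1.397 -3.765
vertex 2.56 -1.782 -4.075
vertex 3.515 -2.993 -3.395
endloop
endfacet
facet normal -0.118 0.721 -0.683
outer loop
vertex 2.56 -1.782 -4.075
vertex 3.345 -1.947 -4.385
vertex 2.592 -2.292 -4.619
endloop
endfacet
facet normal -0.820 -0.441 0.365
outer loop
vertex 2.56 -1.782 -4.075
vertex 2.592 -2.292 -4.619
vertex 3.515 -2.993 -3.395
endloop
endfacet
facet normal -0.118 0.721 -0.683
outer loop
vertex 2.592 -2.292 -4.619
vertex 3.345 -1.947 -4.385
vertex 3.191 -2.542 -4.987
endloop
endfacet
facet normal -0.460 -0.875 -0.154
outer loop
vertex 2.592 -2.292 -4.619
vertex 3.191 -2.542 -4.987
vertex 3.515 -2.993 -3.395
endloop
endfacet
facet normal -0.117 0.721 -0.683
outer loop
vertex 3.191 -2.542 -4.987
vertex 3.345 -1.947 -4.385
vertex 3.906 -2.345 -4.901
endloop
endfacet
facet normal 0.287 -0.905 -0.315
outer loop
vertex 3.191 -2.542 -4.987
vertex 3.906 -2.345 -4.901
vertex 3.515 -2.993 -3.395
endloop
endfacet
facet normal -0.117 0.721 -0.683
outer loop
vertex 3.906 -2.345 -4.901
vertex 3.345 -1.947 -4.385
vertex 4.198 -1.848 -4.427
endloop
endfacet
facet normal 0.860 -0.510 0.004
outer loop
vertex 3.906 -2.345 -4.901
vertex 4.198 -1.848 -4.427
vertex 3.515 -2.993 -3.395
endloop
endfacet
facet normal 0.238 -0.683 -0.690
outer loop
vertex 4.399 -3.674 -0.751
vertex 3.847 -3.228 -1.383
vertex 4.76 -3.168 -1.127
endloop
endfacet
facet normal 0.580 0.177 0.795
outer loop
vertex 4.399 -3.674 -0.751
vertex 4.76 -3.168 -1.127
vertex 3.513 -2.272 -0.417
endloop
endfacet
facet normal 0.238 -0.683 -0.690
outer loop
vertex 4.76 -3.168 -1.127
vertex 3.847 -3.228 -1.383
vertex 4.587 -2.697 -1.653
endloop
endfacet
facet normal 0.671 0.648 0.360
outer loop
vertex 4.76 -3.168 -1.127
vertex 4.587 -2.697 -1.653
vertex 3.513 -2.272 -0.417
endloop
endfacet
facet normal 0.238 -0.683 -0.690
outer loop
vertex 4.587 -2.697 -1.653
vertex 3.847 -3.228 -1.383
vertex 3.98 -2.537 -2.021
endloop
endfacet
facet normal 0.295 0.953 -0.072
outer loop
vertex 4.587 -2.697 -1.653
vertex 3.98 -2.537 -2.021
vertex 3.513 -2.272 -0.417
endloop
endfacet
facet normal 0.239 -0.683 -0.690
outer loop
vertex 3.98 -2.537 -2.021
vertex 3.847 -3.228 -1.383
vertex 3.296 -2.782 -2.015
endloop
endfacet
facet normal -0.329 0.912 -0.246
outer loop
vertex 3.98 -2.537 -2.021
vertex 3.296 -2.782 -2.015
vertex 3.513 -2.272 -0.417
endloop
endfacet
facet normal 0.239 -0.683 -0.690
outer loop
vertex 3.296 -2.782 -2.015
vertex 3.847 -3.228 -1.383
vertex 2.934 -3.289 -1.639
endloop
endfacet
facet normal -0.833 0.549 -0.062
outer loop
vertex 3.296 -2.782 -2.015
vertex 2.934 -3.289 -1.639
vertex 3.513 -2.272 -0.417
endloop
endfacet
facet normal 0.239 -0.683 -0.690
outer loop
vertex 2.934 -3.289 -1.639
vertex 3.847 -3.228 -1.383
vertex 3.107 -3.76 -1.113
endloop
endfacet
facet normal -0.924 0.078 0.373
outer loop
vertex 2.934 -3.289 -1.639
vertex 3.107 -3.76 -1.113
vertex 3.513 -2.272 -0.417
endloop
endfacet
facet normal 0.239 -0.683 -0.690
outer loop
vertex 3.107 -3.76 -1.113
vertex 3.847 -3.228 -1.383
vertex 3.714 -3.919 -0.745
endloop
endfacet
facet normal -0.548 -0.227 0.805
outer loop
vertex 3.107 -3.76 -1.113
vertex 3.714 -3.919 -0.745
vertex 3.513 -2.272 -0.417
endloop
endfacet
facet normal 0.238 -0.683 -0.690
outer loop
vertex 3.714 -3.919 -0.745
vertex 3.847 -3.228 -1.383
vertex 4.399 -3.674 -0.751
endloop
endfacet
facet normal 0.075 -0.186 0.980
outer loop
vertex 3.714 -3.919 -0.745
vertex 4.399 -3.674 -0.751
vertex 3.513 -2.272 -0.417
endloop
endfacet

endsolid


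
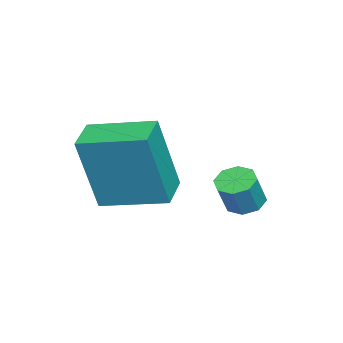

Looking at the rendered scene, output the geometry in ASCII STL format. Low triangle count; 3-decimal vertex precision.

solid 
facet normal -0.453 0.133 -0.882
outer loop
vertex -2.188 2.801 -3.804
vertex -2.669 2.748 -3.565
vertex -2.339 3.162 -3.672
endloop
endfacet
facet normal 0.813 0.467 -0.347
outer loop
vertex -2.188 2.801 -3.804
vertex -2.339 3.162 -3.672
vertex -1.73 2.665 -2.914
endloop
endfacet
facet normal 0.813 0.468 -0.347
outer loop
vertex -1.73 2.665 -2.914
vertex -2.339 3.162 -3.672
vertex -1.881 3.026 -2.781
endloop
endfacet
facet normal 0.453 -0.135 0.881
outer loop
vertex -1.73 2.665 -2.914
vertex -1.881 3.026 -2.781
vertex -2.211 2.612 -2.675
endloop
endfacet
facet normal -0.453 0.133 -0.882
outer loop
vertex -2.339 3.162 -3.672
vertex -2.669 2.748 -3.565
vertex -2.684 3.28 -3.477
endloop
endfacet
facet normal 0.315 0.949 -0.017
outer loop
vertex -2.339 3.162 -3.672
vertex -2.684 3.28 -3.477
vertex -1.881 3.026 -2.781
endloop
endfacet
facet normal 0.316 0.948 -0.019
outer loop
vertex -1.881 3.026 -2.781
vertex -2.684 3.28 -3.477
vertex -2.226 3.145 -2.586
endloop
endfacet
facet normal 0.452 -0.135 0.882
outer loop
vertex -1.881 3.026 -2.781
vertex -2.226 3.145 -2.586
vertex -2.211 2.612 -2.675
endloop
endfacet
facet normal -0.455 0.133 -0.881
outer loop
vertex -2.684 3.28 -3.477
vertex -2.669 2.748 -3.565
vertex -3.019 3.087 -3.333
endloop
endfacet
facet normal -0.366 0.874 0.320
outer loop
vertex -2.684 3.28 -3.477
vertex -3.019 3.087 -3.333
vertex -2.226 3.145 -2.586
endloop
endfacet
facet normal -0.367 0.873 0.322
outer loop
vertex -2.226 3.145 -2.586
vertex -3.019 3.087 -3.333
vertex -2.562 2.951 -2.443
endloop
endfacet
facet normal 0.453 -0.134 0.881
outer loop
vertex -2.226 3.145 -2.586
vertex -2.562 2.951 -2.443
vertex -2.211 2.612 -2.675
endloop
endfacet
facet normal -0.453 0.136 -0.881
outer loop
vertex -3.019 3.087 -3.333
vertex -2.669 2.748 -3.565
vertex -3.15 2.695 -3.326
endloop
endfacet
facet normal -0.834 0.287 0.472
outer loop
vertex -3.019 3.087 -3.333
vertex -3.15 2.695 -3.326
vertex -2.562 2.951 -2.443
endloop
endfacet
facet normal -0.834 0.285 0.473
outer loop
vertex -2.562 2.951 -2.443
vertex -3.15 2.695 -3.326
vertex -2.692 2.559 -2.436
endloop
endfacet
facet normal 0.453 -0.134 0.881
outer loop
vertex -2.562 2.951 -2.443
vertex -2.692 2.559 -2.436
vertex -2.211 2.612 -2.675
endloop
endfacet
facet normal -0.453 0.135 -0.881
outer loop
vertex -3.15 2.695 -3.326
vertex -2.669 2.748 -3.565
vertex -2.999 2.334 -3.459
endloop
endfacet
facet normal -0.813 -0.468 0.347
outer loop
vertex -3.15 2.695 -3.326
vertex -2.999 2.334 -3.459
vertex -2.692 2.559 -2.436
endloop
endfacet
facet normal -0.813 -0.467 0.347
outer loop
vertex -2.692 2.559 -2.436
vertex -2.999 2.334 -3.459
vertex -2.541 2.198 -2.568
endloop
endfacet
facet normal 0.453 -0.133 0.882
outer loop
vertex -2.692 2.559 -2.436
vertex -2.541 2.198 -2.568
vertex -2.211 2.612 -2.675
endloop
endfacet
facet normal -0.452 0.135 -0.882
outer loop
vertex -2.999 2.334 -3.459
vertex -2.669 2.748 -3.565
vertex -2.654 2.215 -3.654
endloop
endfacet
facet normal -0.317 -0.948 0.018
outer loop
vertex -2.999 2.334 -3.459
vertex -2.654 2.215 -3.654
vertex -2.541 2.198 -2.568
endloop
endfacet
facet normal -0.315 -0.949 0.018
outer loop
vertex -2.541 2.198 -2.568
vertex -2.654 2.215 -3.654
vertex -2.196 2.08 -2.763
endloop
endfacet
facet normal 0.453 -0.133 0.882
outer loop
vertex -2.541 2.198 -2.568
vertex -2.196 2.08 -2.763
vertex -2.211 2.612 -2.675
endloop
endfacet
facet normal -0.453 0.134 -0.881
outer loop
vertex -2.654 2.215 -3.654
vertex -2.669 2.748 -3.565
vertex -2.318 2.409 -3.797
endloop
endfacet
facet normal 0.367 -0.873 -0.321
outer loop
vertex -2.654 2.215 -3.654
vertex -2.318 2.409 -3.797
vertex -2.196 2.08 -2.763
endloop
endfacet
facet normal 0.365 -0.874 -0.321
outer loop
vertex -2.196 2.08 -2.763
vertex -2.318 2.409 -3.797
vertex -1.861 2.273 -2.907
endloop
endfacet
facet normal 0.455 -0.133 0.881
outer loop
vertex -2.196 2.08 -2.763
vertex -1.861 2.273 -2.907
vertex -2.211 2.612 -2.675
endloop
endfacet
facet normal -0.453 0.134 -0.881
outer loop
vertex -2.318 2.409 -3.797
vertex -2.669 2.748 -3.565
vertex -2.188 2.801 -3.804
endloop
endfacet
facet normal 0.834 -0.285 -0.472
outer loop
vertex -2.318 2.409 -3.797
vertex -2.188 2.801 -3.804
vertex -1.861 2.273 -2.907
endloop
endfacet
facet normal 0.833 -0.287 -0.473
outer loop
vertex -1.861 2.273 -2.907
vertex -2.188 2.801 -3.804
vertex -1.73 2.665 -2.914
endloop
endfacet
facet normal 0.453 -0.136 0.881
outer loop
vertex -1.861 2.273 -2.907
vertex -1.73 2.665 -2.914
vertex -2.211 2.612 -2.675
endloop
endfacet
facet normal -0.980 -0.041 0.194
outer loop
vertex -0.239 -0.39 -0.398
vertex -0.247 1.29 -0.079
vertex -0.673 0.008 -2.507
endloop
endfacet
facet normal 0.005 -0.982 -0.186
outer loop
vertex 0.307 0.05 -2.701
vertex -0.239 -0.39 -0.398
vertex -0.673 0.008 -2.507
endloop
endfacet
facet normal -0.980 -0.041 0.194
outer loop
vertex -0.673 0.008 -2.507
vertex -0.247 1.29 -0.079
vertex -0.681 1.688 -2.189
endloop
endfacet
facet normal -0.198 0.181 -0.963
outer loop
vertex -0.681 1.688 -2.189
vertex 0.307 0.05 -2.701
vertex -0.673 0.008 -2.507
endloop
endfacet
facet normal 0.198 -0.182 0.963
outer loop
vertex -0.239 -0.39 -0.398
vertex 0.733 1.332 -0.273
vertex -0.247 1.29 -0.079
endloop
endfacet
facet normal 0.005 -0.982 -0.186
outer loop
vertex 0.741 -0.348 -0.591
vertex -0.239 -0.39 -0.398
vertex 0.307 0.05 -2.701
endloop
endfacet
facet normal 0.197 -0.181 0.963
outer loop
vertex 0.741 -0.348 -0.591
vertex 0.733 1.332 -0.273
vertex -0.239 -0.39 -0.398
endloop
endfacet
facet normal -0.005 0.982 0.186
outer loop
vertex -0.247 1.29 -0.079
vertex 0.733 1.332 -0.273
vertex -0.681 1.688 -2.189
endloop
endfacet
facet normal -0.198 0.182 -0.963
outer loop
vertex 0.299 1.73 -2.382
vertex 0.307 0.05 -2.701
vertex -0.681 1.688 -2.189
endloop
endfacet
facet normal -0.005 0.982 0.187
outer loop
vertex -0.681 1.688 -2.189
vertex 0.733 1.332 -0.273
vertex 0.299 1.73 -2.382
endloop
endfacet
facet normal 0.980 0.041 -0.194
outer loop
vertex 0.299 1.73 -2.382
vertex 0.741 -0.348 -0.591
vertex 0.307 0.05 -2.701
endloop
endfacet
facet normal 0.980 0.041 -0.194
outer loop
vertex 0.733 1.332 -0.273
vertex 0.741 -0.348 -0.591
vertex 0.299 1.73 -2.382
endloop
endfacet

endsolid


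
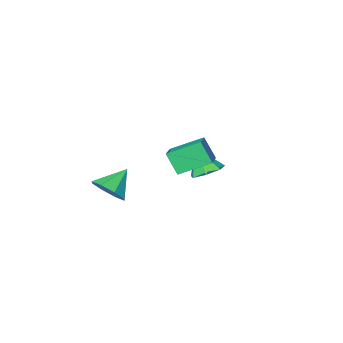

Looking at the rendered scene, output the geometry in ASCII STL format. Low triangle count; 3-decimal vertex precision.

solid 
facet normal 0.757 0.158 -0.634
outer loop
vertex 2.039 -0.082 -1.096
vertex 1.564 -0.356 -1.732
vertex 1.707 0.391 -1.375
endloop
endfacet
facet normal -0.037 0.489 0.872
outer loop
vertex 2.039 -0.082 -1.096
vertex 1.707 0.391 -1.375
vertex 0.556 -0.564 -0.888
endloop
endfacet
facet normal 0.757 0.158 -0.634
outer loop
vertex 1.707 0.391 -1.375
vertex 1.564 -0.356 -1.732
vertex 1.29 0.428 -1.864
endloop
endfacet
facet normal -0.453 0.773 0.445
outer loop
vertex 1.707 0.391 -1.375
vertex 1.29 0.428 -1.864
vertex 0.556 -0.564 -0.888
endloop
endfacet
facet normal 0.757 0.158 -0.634
outer loop
vertex 1.29 0.428 -1.864
vertex 1.564 -0.356 -1.732
vertex 1.034 0.005 -2.275
endloop
endfacet
facet normal -0.829 0.557 -0.057
outer loop
vertex 1.29 0.428 -1.864
vertex 1.034 0.005 -2.275
vertex 0.556 -0.564 -0.888
endloop
endfacet
facet normal 0.757 0.157 -0.634
outer loop
vertex 1.034 0.005 -2.275
vertex 1.564 -0.356 -1.732
vertex 1.088 -0.629 -2.368
endloop
endfacet
facet normal -0.941 -0.031 -0.337
outer loop
vertex 1.034 0.005 -2.275
vertex 1.088 -0.629 -2.368
vertex 0.556 -0.564 -0.888
endloop
endfacet
facet normal 0.757 0.156 -0.634
outer loop
vertex 1.088 -0.629 -2.368
vertex 1.564 -0.356 -1.732
vertex 1.42 -1.103 -2.088
endloop
endfacet
facet normal -0.727 -0.646 -0.233
outer loop
vertex 1.088 -0.629 -2.368
vertex 1.42 -1.103 -2.088
vertex 0.556 -0.564 -0.888
endloop
endfacet
facet normal 0.757 0.157 -0.635
outer loop
vertex 1.42 -1.103 -2.088
vertex 1.564 -0.356 -1.732
vertex 1.837 -1.139 -1.6
endloop
endfacet
facet normal -0.309 -0.931 0.195
outer loop
vertex 1.42 -1.103 -2.088
vertex 1.837 -1.139 -1.6
vertex 0.556 -0.564 -0.888
endloop
endfacet
facet normal 0.757 0.157 -0.634
outer loop
vertex 1.837 -1.139 -1.6
vertex 1.564 -0.356 -1.732
vertex 2.093 -0.716 -1.189
endloop
endfacet
facet normal 0.065 -0.715 0.696
outer loop
vertex 1.837 -1.139 -1.6
vertex 2.093 -0.716 -1.189
vertex 0.556 -0.564 -0.888
endloop
endfacet
facet normal 0.757 0.157 -0.634
outer loop
vertex 2.093 -0.716 -1.189
vertex 1.564 -0.356 -1.732
vertex 2.039 -0.082 -1.096
endloop
endfacet
facet normal 0.178 -0.128 0.976
outer loop
vertex 2.093 -0.716 -1.189
vertex 2.039 -0.082 -1.096
vertex 0.556 -0.564 -0.888
endloop
endfacet
facet normal -0.151 0.480 -0.864
outer loop
vertex -3.125 -1.454 -3.027
vertex -3.906 -1.534 -2.935
vertex -3.439 -0.946 -2.69
endloop
endfacet
facet normal 0.849 0.202 0.488
outer loop
vertex -3.125 -1.454 -3.027
vertex -3.439 -0.946 -2.69
vertex -3.694 -2.206 -1.725
endloop
endfacet
facet normal -0.151 0.480 -0.864
outer loop
vertex -3.439 -0.946 -2.69
vertex -3.906 -1.534 -2.935
vertex -4.104 -0.881 -2.538
endloop
endfacet
facet normal 0.236 0.560 0.794
outer loop
vertex -3.439 -0.946 -2.69
vertex -4.104 -0.881 -2.538
vertex -3.694 -2.206 -1.725
endloop
endfacet
facet normal -0.151 0.480 -0.864
outer loop
vertex -4.104 -0.881 -2.538
vertex -3.906 -1.534 -2.935
vertex -4.62 -1.307 -2.684
endloop
endfacet
facet normal -0.502 0.334 0.798
outer loop
vertex -4.104 -0.881 -2.538
vertex -4.62 -1.307 -2.684
vertex -3.694 -2.206 -1.725
endloop
endfacet
facet normal -0.151 0.480 -0.864
outer loop
vertex -4.62 -1.307 -2.684
vertex -3.906 -1.534 -2.935
vertex -4.598 -1.905 -3.02
endloop
endfacet
facet normal -0.812 -0.308 0.495
outer loop
vertex -4.62 -1.307 -2.684
vertex -4.598 -1.905 -3.02
vertex -3.694 -2.206 -1.725
endloop
endfacet
facet normal -0.151 0.479 -0.865
outer loop
vertex -4.598 -1.905 -3.02
vertex -3.906 -1.534 -2.935
vertex -4.055 -2.223 -3.291
endloop
endfacet
facet normal -0.459 -0.881 0.115
outer loop
vertex -4.598 -1.905 -3.02
vertex -4.055 -2.223 -3.291
vertex -3.694 -2.206 -1.725
endloop
endfacet
facet normal -0.152 0.479 -0.864
outer loop
vertex -4.055 -2.223 -3.291
vertex -3.906 -1.534 -2.935
vertex -3.4 -2.023 -3.295
endloop
endfacet
facet normal 0.291 -0.955 -0.057
outer loop
vertex -4.055 -2.223 -3.291
vertex -3.4 -2.023 -3.295
vertex -3.694 -2.206 -1.725
endloop
endfacet
facet normal -0.151 0.480 -0.864
outer loop
vertex -3.4 -2.023 -3.295
vertex -3.906 -1.534 -2.935
vertex -3.125 -1.454 -3.027
endloop
endfacet
facet normal 0.874 -0.474 0.108
outer loop
vertex -3.4 -2.023 -3.295
vertex -3.125 -1.454 -3.027
vertex -3.694 -2.206 -1.725
endloop
endfacet
facet normal -0.785 0.451 0.425
outer loop
vertex -2.001 1.108 0.974
vertex -1.229 2.048 1.402
vertex -2.181 1.684 0.031
endloop
endfacet
facet normal -0.598 -0.730 -0.331
outer loop
vertex -1.011 1.012 -0.602
vertex -2.001 1.108 0.974
vertex -2.181 1.684 0.031
endloop
endfacet
facet normal -0.785 0.451 0.425
outer loop
vertex -2.181 1.684 0.031
vertex -1.229 2.048 1.402
vertex -1.408 2.625 0.459
endloop
endfacet
facet normal -0.160 0.515 -0.842
outer loop
vertex -1.408 2.625 0.459
vertex -1.011 1.012 -0.602
vertex -2.181 1.684 0.031
endloop
endfacet
facet normal 0.160 -0.515 0.842
outer loop
vertex -2.001 1.108 0.974
vertex -0.059 1.376 0.769
vertex -1.229 2.048 1.402
endloop
endfacet
facet normal -0.599 -0.729 -0.332
outer loop
vertex -0.832 0.435 0.341
vertex -2.001 1.108 0.974
vertex -1.011 1.012 -0.602
endloop
endfacet
facet normal 0.160 -0.515 0.842
outer loop
vertex -0.832 0.435 0.341
vertex -0.059 1.376 0.769
vertex -2.001 1.108 0.974
endloop
endfacet
facet normal 0.598 0.729 0.332
outer loop
vertex -1.229 2.048 1.402
vertex -0.059 1.376 0.769
vertex -1.408 2.625 0.459
endloop
endfacet
facet normal -0.160 0.515 -0.842
outer loop
vertex -0.239 1.952 -0.174
vertex -1.011 1.012 -0.602
vertex -1.408 2.625 0.459
endloop
endfacet
facet normal 0.599 0.729 0.331
outer loop
vertex -1.408 2.625 0.459
vertex -0.059 1.376 0.769
vertex -0.239 1.952 -0.174
endloop
endfacet
facet normal 0.785 -0.451 -0.425
outer loop
vertex -0.239 1.952 -0.174
vertex -0.832 0.435 0.341
vertex -1.011 1.012 -0.602
endloop
endfacet
facet normal 0.785 -0.451 -0.425
outer loop
vertex -0.059 1.376 0.769
vertex -0.832 0.435 0.341
vertex -0.239 1.952 -0.174
endloop
endfacet

endsolid


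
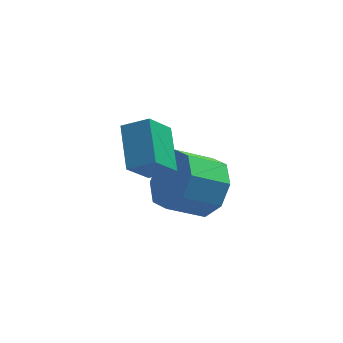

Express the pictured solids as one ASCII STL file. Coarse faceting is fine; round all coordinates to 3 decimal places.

solid 
facet normal -0.871 0.175 -0.459
outer loop
vertex 1.9 1.632 0.823
vertex 2.483 2.171 -0.077
vertex 2.008 0.379 0.142
endloop
endfacet
facet normal -0.485 -0.449 0.750
outer loop
vertex 2.757 0.229 0.537
vertex 1.9 1.632 0.823
vertex 2.008 0.379 0.142
endloop
endfacet
facet normal -0.871 0.175 -0.459
outer loop
vertex 2.008 0.379 0.142
vertex 2.483 2.171 -0.077
vertex 2.591 0.918 -0.758
endloop
endfacet
facet normal 0.075 -0.876 -0.476
outer loop
vertex 2.591 0.918 -0.758
vertex 2.757 0.229 0.537
vertex 2.008 0.379 0.142
endloop
endfacet
facet normal -0.075 0.876 0.476
outer loop
vertex 1.9 1.632 0.823
vertex 3.232 2.021 0.318
vertex 2.483 2.171 -0.077
endloop
endfacet
facet normal -0.485 -0.449 0.750
outer loop
vertex 2.649 1.482 1.218
vertex 1.9 1.632 0.823
vertex 2.757 0.229 0.537
endloop
endfacet
facet normal -0.075 0.876 0.476
outer loop
vertex 2.649 1.482 1.218
vertex 3.232 2.021 0.318
vertex 1.9 1.632 0.823
endloop
endfacet
facet normal 0.485 0.449 -0.750
outer loop
vertex 2.483 2.171 -0.077
vertex 3.232 2.021 0.318
vertex 2.591 0.918 -0.758
endloop
endfacet
facet normal 0.075 -0.876 -0.476
outer loop
vertex 3.34 0.768 -0.363
vertex 2.757 0.229 0.537
vertex 2.591 0.918 -0.758
endloop
endfacet
facet normal 0.485 0.449 -0.750
outer loop
vertex 2.591 0.918 -0.758
vertex 3.232 2.021 0.318
vertex 3.34 0.768 -0.363
endloop
endfacet
facet normal 0.871 -0.175 0.459
outer loop
vertex 3.34 0.768 -0.363
vertex 2.649 1.482 1.218
vertex 2.757 0.229 0.537
endloop
endfacet
facet normal 0.871 -0.175 0.459
outer loop
vertex 3.232 2.021 0.318
vertex 2.649 1.482 1.218
vertex 3.34 0.768 -0.363
endloop
endfacet
facet normal 0.821 0.208 -0.532
outer loop
vertex 4.753 2.331 -1.603
vertex 4.269 2.144 -2.423
vertex 4.421 2.934 -1.88
endloop
endfacet
facet normal 0.354 0.544 0.760
outer loop
vertex 4.753 2.331 -1.603
vertex 4.421 2.934 -1.88
vertex 3.694 2.062 -0.917
endloop
endfacet
facet normal 0.354 0.544 0.760
outer loop
vertex 3.694 2.062 -0.917
vertex 4.421 2.934 -1.88
vertex 3.362 2.665 -1.194
endloop
endfacet
facet normal -0.821 -0.208 0.531
outer loop
vertex 3.694 2.062 -0.917
vertex 3.362 2.665 -1.194
vertex 3.211 1.876 -1.737
endloop
endfacet
facet normal 0.820 0.208 -0.533
outer loop
vertex 4.421 2.934 -1.88
vertex 4.269 2.144 -2.423
vertex 3.999 3.075 -2.475
endloop
endfacet
facet normal -0.066 0.959 0.274
outer loop
vertex 4.421 2.934 -1.88
vertex 3.999 3.075 -2.475
vertex 3.362 2.665 -1.194
endloop
endfacet
facet normal -0.066 0.959 0.274
outer loop
vertex 3.362 2.665 -1.194
vertex 3.999 3.075 -2.475
vertex 2.94 2.806 -1.789
endloop
endfacet
facet normal -0.820 -0.209 0.532
outer loop
vertex 3.362 2.665 -1.194
vertex 2.94 2.806 -1.789
vertex 3.211 1.876 -1.737
endloop
endfacet
facet normal 0.822 0.209 -0.531
outer loop
vertex 3.999 3.075 -2.475
vertex 4.269 2.144 -2.423
vertex 3.737 2.67 -3.04
endloop
endfacet
facet normal -0.448 0.812 -0.374
outer loop
vertex 3.999 3.075 -2.475
vertex 3.737 2.67 -3.04
vertex 2.94 2.806 -1.789
endloop
endfacet
facet normal -0.448 0.812 -0.374
outer loop
vertex 2.94 2.806 -1.789
vertex 3.737 2.67 -3.04
vertex 2.678 2.401 -2.354
endloop
endfacet
facet normal -0.821 -0.210 0.531
outer loop
vertex 2.94 2.806 -1.789
vertex 2.678 2.401 -2.354
vertex 3.211 1.876 -1.737
endloop
endfacet
facet normal 0.821 0.208 -0.531
outer loop
vertex 3.737 2.67 -3.04
vertex 4.269 2.144 -2.423
vertex 3.786 1.958 -3.243
endloop
endfacet
facet normal -0.567 0.189 -0.801
outer loop
vertex 3.737 2.67 -3.04
vertex 3.786 1.958 -3.243
vertex 2.678 2.401 -2.354
endloop
endfacet
facet normal -0.567 0.189 -0.801
outer loop
vertex 2.678 2.401 -2.354
vertex 3.786 1.958 -3.243
vertex 2.727 1.689 -2.557
endloop
endfacet
facet normal -0.821 -0.208 0.532
outer loop
vertex 2.678 2.401 -2.354
vertex 2.727 1.689 -2.557
vertex 3.211 1.876 -1.737
endloop
endfacet
facet normal 0.821 0.208 -0.531
outer loop
vertex 3.786 1.958 -3.243
vertex 4.269 2.144 -2.423
vertex 4.118 1.355 -2.966
endloop
endfacet
facet normal -0.354 -0.544 -0.760
outer loop
vertex 3.786 1.958 -3.243
vertex 4.118 1.355 -2.966
vertex 2.727 1.689 -2.557
endloop
endfacet
facet normal -0.354 -0.544 -0.760
outer loop
vertex 2.727 1.689 -2.557
vertex 4.118 1.355 -2.966
vertex 3.059 1.086 -2.28
endloop
endfacet
facet normal -0.821 -0.208 0.532
outer loop
vertex 2.727 1.689 -2.557
vertex 3.059 1.086 -2.28
vertex 3.211 1.876 -1.737
endloop
endfacet
facet normal 0.820 0.209 -0.532
outer loop
vertex 4.118 1.355 -2.966
vertex 4.269 2.144 -2.423
vertex 4.54 1.214 -2.371
endloop
endfacet
facet normal 0.066 -0.959 -0.274
outer loop
vertex 4.118 1.355 -2.966
vertex 4.54 1.214 -2.371
vertex 3.059 1.086 -2.28
endloop
endfacet
facet normal 0.066 -0.959 -0.274
outer loop
vertex 3.059 1.086 -2.28
vertex 4.54 1.214 -2.371
vertex 3.481 0.945 -1.685
endloop
endfacet
facet normal -0.820 -0.208 0.533
outer loop
vertex 3.059 1.086 -2.28
vertex 3.481 0.945 -1.685
vertex 3.211 1.876 -1.737
endloop
endfacet
facet normal 0.821 0.210 -0.531
outer loop
vertex 4.54 1.214 -2.371
vertex 4.269 2.144 -2.423
vertex 4.802 1.619 -1.806
endloop
endfacet
facet normal 0.448 -0.812 0.374
outer loop
vertex 4.54 1.214 -2.371
vertex 4.802 1.619 -1.806
vertex 3.481 0.945 -1.685
endloop
endfacet
facet normal 0.448 -0.812 0.374
outer loop
vertex 3.481 0.945 -1.685
vertex 4.802 1.619 -1.806
vertex 3.743 1.35 -1.12
endloop
endfacet
facet normal -0.822 -0.209 0.531
outer loop
vertex 3.481 0.945 -1.685
vertex 3.743 1.35 -1.12
vertex 3.211 1.876 -1.737
endloop
endfacet
facet normal 0.821 0.208 -0.532
outer loop
vertex 4.802 1.619 -1.806
vertex 4.269 2.144 -2.423
vertex 4.753 2.331 -1.603
endloop
endfacet
facet normal 0.567 -0.189 0.801
outer loop
vertex 4.802 1.619 -1.806
vertex 4.753 2.331 -1.603
vertex 3.743 1.35 -1.12
endloop
endfacet
facet normal 0.567 -0.189 0.801
outer loop
vertex 3.743 1.35 -1.12
vertex 4.753 2.331 -1.603
vertex 3.694 2.062 -0.917
endloop
endfacet
facet normal -0.821 -0.208 0.531
outer loop
vertex 3.743 1.35 -1.12
vertex 3.694 2.062 -0.917
vertex 3.211 1.876 -1.737
endloop
endfacet

endsolid
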